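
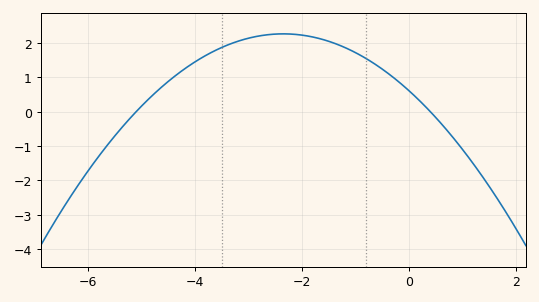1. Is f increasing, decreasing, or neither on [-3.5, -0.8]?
neither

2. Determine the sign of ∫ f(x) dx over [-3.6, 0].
positive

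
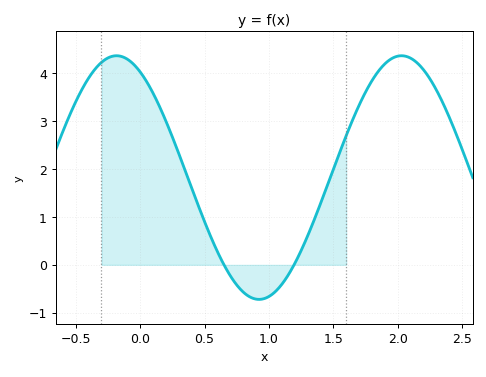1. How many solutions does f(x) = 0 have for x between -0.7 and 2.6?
2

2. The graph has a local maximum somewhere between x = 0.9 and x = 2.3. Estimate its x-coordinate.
2.03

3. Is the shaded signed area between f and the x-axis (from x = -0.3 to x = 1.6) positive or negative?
positive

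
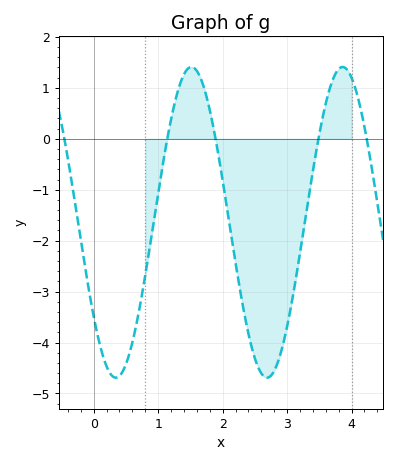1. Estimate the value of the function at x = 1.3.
0.913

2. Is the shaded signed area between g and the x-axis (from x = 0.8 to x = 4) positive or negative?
negative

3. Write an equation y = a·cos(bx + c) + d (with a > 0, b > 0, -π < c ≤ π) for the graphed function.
y = 3.05cos(2.68x + 2.22) - 1.64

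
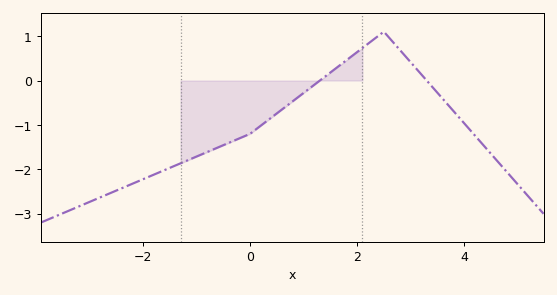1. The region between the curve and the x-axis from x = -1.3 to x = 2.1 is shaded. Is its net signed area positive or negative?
negative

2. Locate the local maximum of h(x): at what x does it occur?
2.5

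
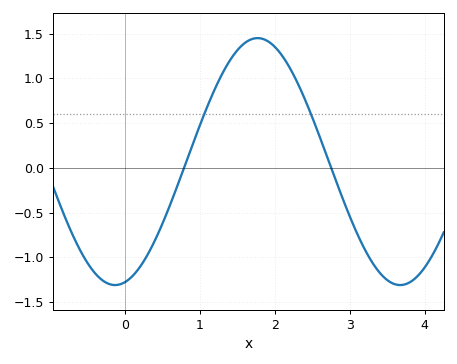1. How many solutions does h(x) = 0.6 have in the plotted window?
2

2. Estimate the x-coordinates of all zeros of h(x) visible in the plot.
0.788, 2.75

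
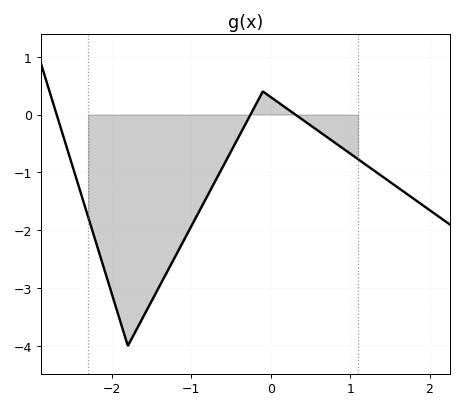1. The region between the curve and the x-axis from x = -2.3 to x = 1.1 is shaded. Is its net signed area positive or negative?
negative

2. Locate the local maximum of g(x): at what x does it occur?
-0.1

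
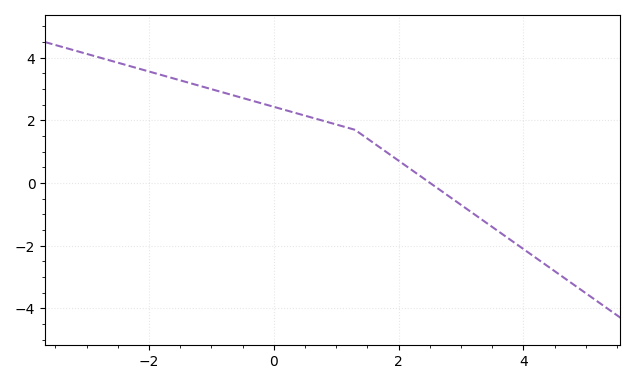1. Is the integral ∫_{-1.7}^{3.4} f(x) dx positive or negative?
positive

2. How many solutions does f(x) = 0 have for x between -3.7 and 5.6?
1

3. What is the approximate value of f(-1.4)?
3.2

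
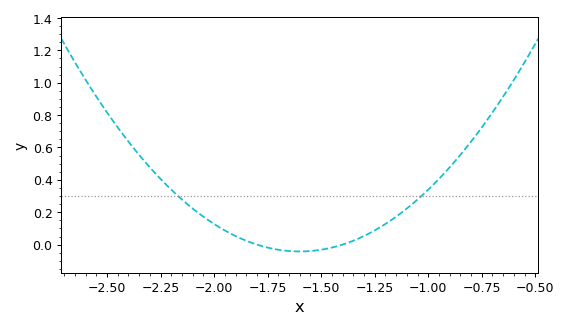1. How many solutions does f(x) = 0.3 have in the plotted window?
2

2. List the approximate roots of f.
-1.8, -1.4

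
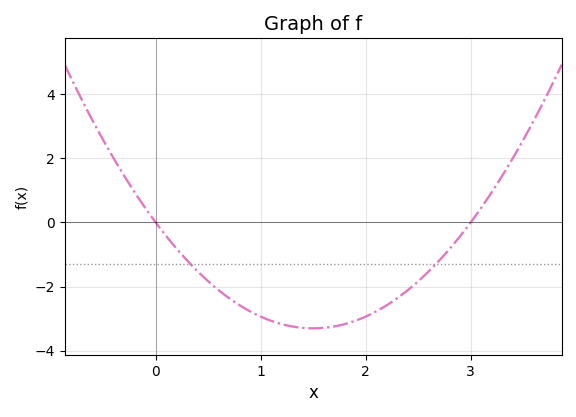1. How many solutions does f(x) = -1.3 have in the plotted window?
2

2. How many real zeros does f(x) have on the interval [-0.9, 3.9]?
2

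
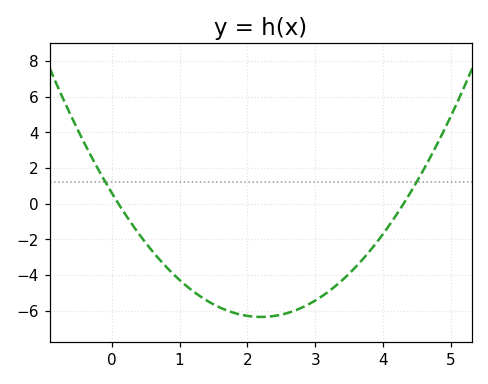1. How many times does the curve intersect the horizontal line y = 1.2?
2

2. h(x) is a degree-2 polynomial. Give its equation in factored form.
y = 1.44(x - 0.1)(x - 4.3)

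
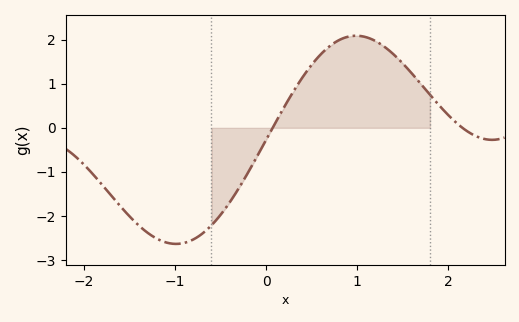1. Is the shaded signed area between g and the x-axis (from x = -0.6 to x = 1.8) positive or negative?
positive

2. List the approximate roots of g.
0.1, 2.2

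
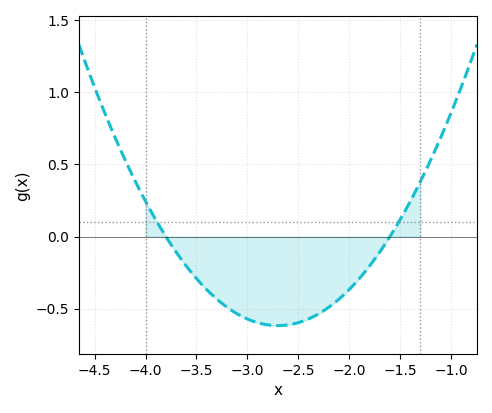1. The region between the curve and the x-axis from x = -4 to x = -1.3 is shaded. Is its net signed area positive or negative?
negative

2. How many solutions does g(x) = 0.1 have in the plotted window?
2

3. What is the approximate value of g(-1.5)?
0.1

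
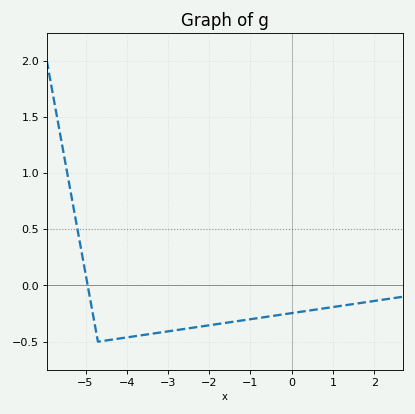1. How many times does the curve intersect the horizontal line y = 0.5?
1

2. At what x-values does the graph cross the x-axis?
-5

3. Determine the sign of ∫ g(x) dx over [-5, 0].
negative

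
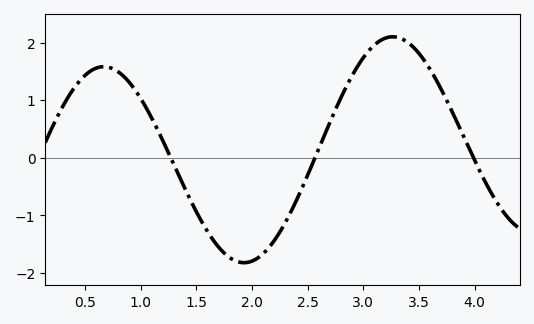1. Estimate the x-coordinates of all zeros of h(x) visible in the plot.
1.27, 2.57, 3.99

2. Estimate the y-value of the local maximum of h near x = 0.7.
1.58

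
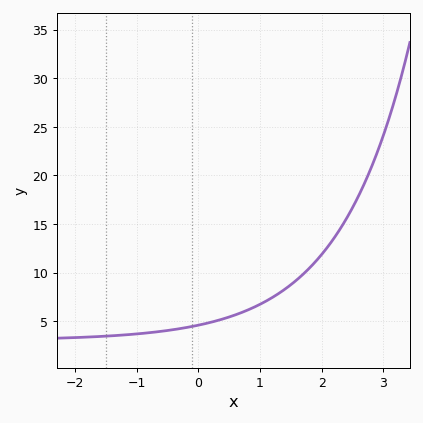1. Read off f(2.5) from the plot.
16.7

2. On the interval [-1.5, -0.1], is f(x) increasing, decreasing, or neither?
increasing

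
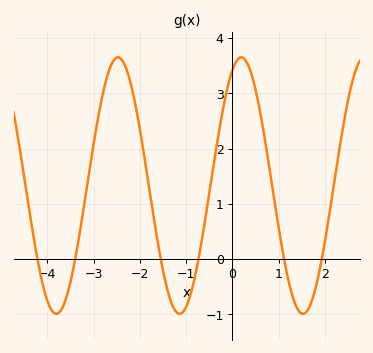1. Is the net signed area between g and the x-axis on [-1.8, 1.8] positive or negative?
positive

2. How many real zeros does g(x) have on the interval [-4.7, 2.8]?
6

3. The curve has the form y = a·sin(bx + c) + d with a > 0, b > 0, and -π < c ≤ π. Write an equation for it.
y = 2.32sin(2.4x + 1.1) + 1.33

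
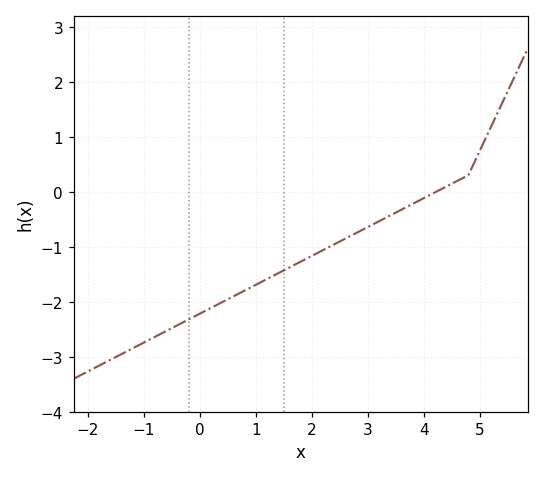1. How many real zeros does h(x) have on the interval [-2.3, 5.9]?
1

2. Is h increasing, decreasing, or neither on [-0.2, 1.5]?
increasing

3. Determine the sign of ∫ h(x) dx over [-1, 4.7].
negative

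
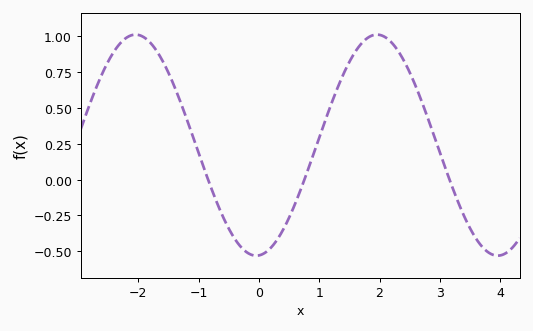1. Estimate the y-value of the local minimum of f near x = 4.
-0.52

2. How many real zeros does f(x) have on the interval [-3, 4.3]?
3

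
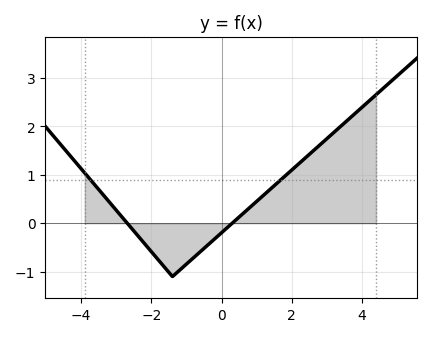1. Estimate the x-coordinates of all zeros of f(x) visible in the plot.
-2.69, 0.301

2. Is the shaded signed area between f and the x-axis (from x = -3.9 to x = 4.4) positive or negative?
positive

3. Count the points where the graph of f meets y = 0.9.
2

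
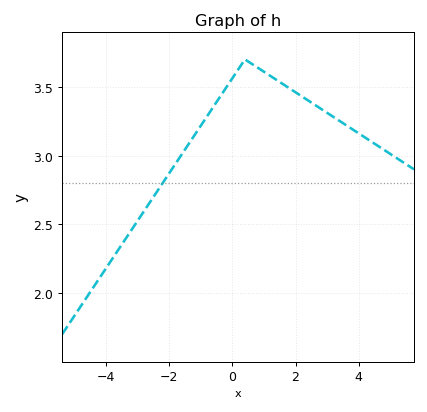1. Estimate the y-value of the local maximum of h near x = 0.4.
3.7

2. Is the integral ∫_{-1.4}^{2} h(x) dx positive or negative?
positive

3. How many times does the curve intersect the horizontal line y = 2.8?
1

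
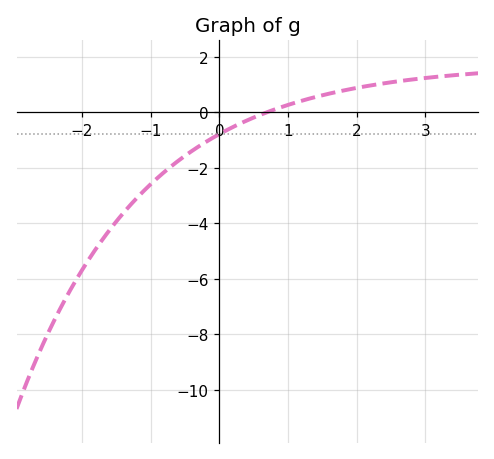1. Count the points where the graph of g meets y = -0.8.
1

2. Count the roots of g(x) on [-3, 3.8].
1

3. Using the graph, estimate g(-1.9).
-5.4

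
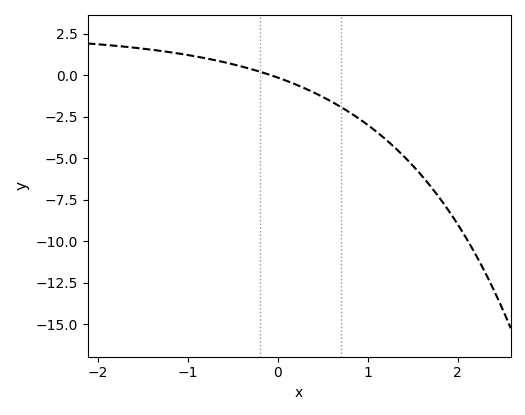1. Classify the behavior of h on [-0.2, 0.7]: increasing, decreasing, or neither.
decreasing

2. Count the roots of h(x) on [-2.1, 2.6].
1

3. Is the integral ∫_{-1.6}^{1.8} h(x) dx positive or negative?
negative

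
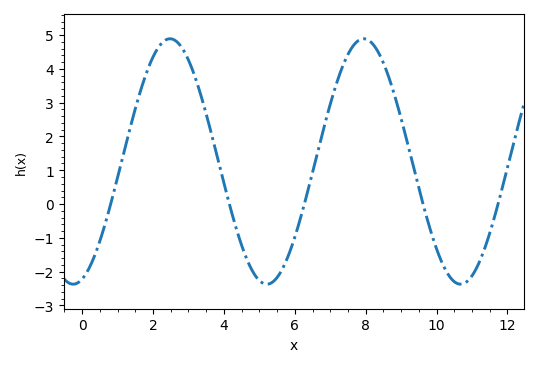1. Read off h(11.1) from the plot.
-1.9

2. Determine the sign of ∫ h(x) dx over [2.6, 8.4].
positive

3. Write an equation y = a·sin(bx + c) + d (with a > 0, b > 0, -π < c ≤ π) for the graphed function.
y = 3.63sin(1.1x - 1.3) + 1.26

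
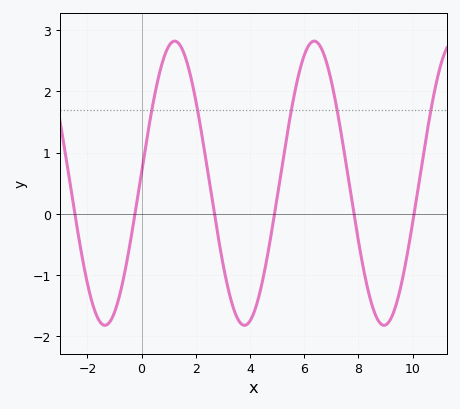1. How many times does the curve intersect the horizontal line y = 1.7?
5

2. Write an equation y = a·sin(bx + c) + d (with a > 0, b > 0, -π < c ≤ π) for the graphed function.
y = 2.32sin(1.22x + 0.08) + 0.5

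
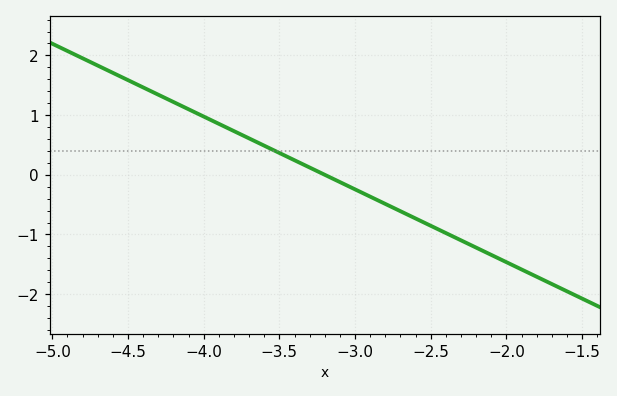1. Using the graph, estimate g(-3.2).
0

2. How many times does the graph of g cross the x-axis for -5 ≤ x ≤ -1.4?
1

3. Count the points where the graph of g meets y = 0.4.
1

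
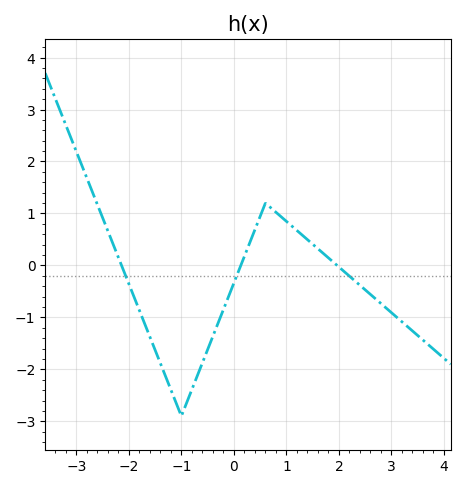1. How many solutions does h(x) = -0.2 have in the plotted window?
3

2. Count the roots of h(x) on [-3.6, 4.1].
3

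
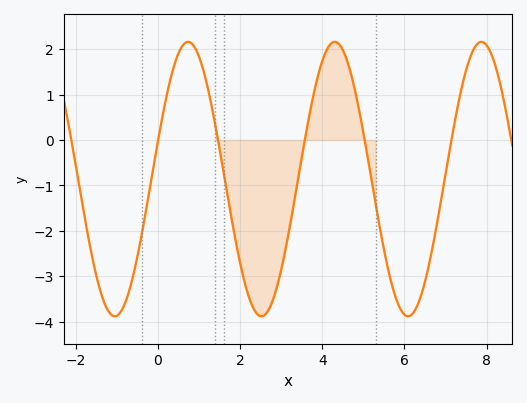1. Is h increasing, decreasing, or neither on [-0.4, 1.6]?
neither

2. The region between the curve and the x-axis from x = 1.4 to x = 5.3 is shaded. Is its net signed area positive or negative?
negative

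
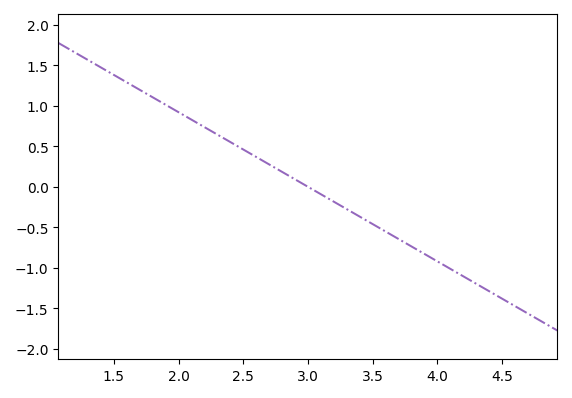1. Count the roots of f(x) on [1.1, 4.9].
1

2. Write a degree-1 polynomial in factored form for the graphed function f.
y = -0.92(x - 3)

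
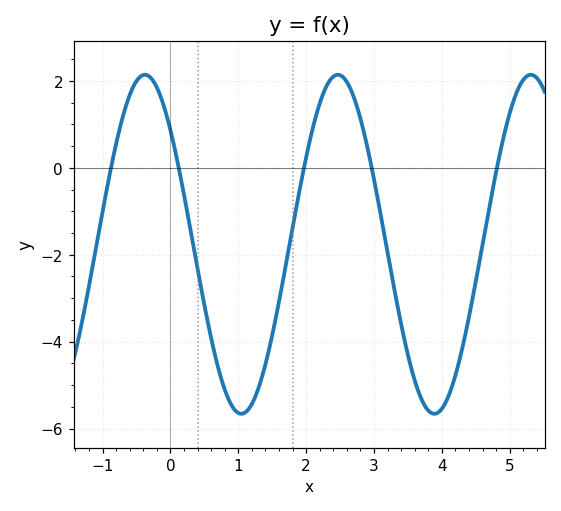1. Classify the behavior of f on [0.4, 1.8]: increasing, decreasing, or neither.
neither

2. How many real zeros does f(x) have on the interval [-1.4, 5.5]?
5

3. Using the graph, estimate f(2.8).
1.13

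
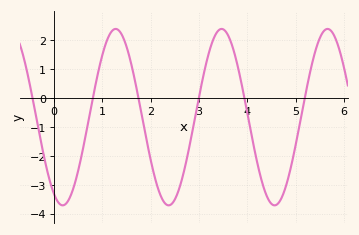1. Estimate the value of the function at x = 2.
-2.11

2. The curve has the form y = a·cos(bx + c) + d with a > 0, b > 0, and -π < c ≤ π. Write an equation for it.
y = 3.05cos(2.87x + 2.61) - 0.66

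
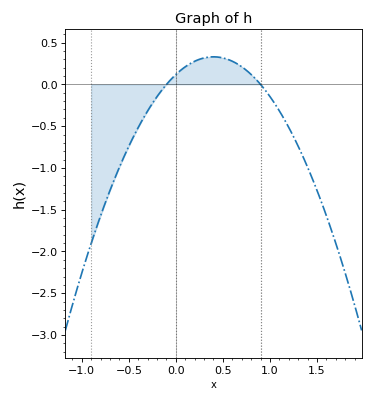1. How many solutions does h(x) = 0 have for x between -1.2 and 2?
2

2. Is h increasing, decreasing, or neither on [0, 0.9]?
neither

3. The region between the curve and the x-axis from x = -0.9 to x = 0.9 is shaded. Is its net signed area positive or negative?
negative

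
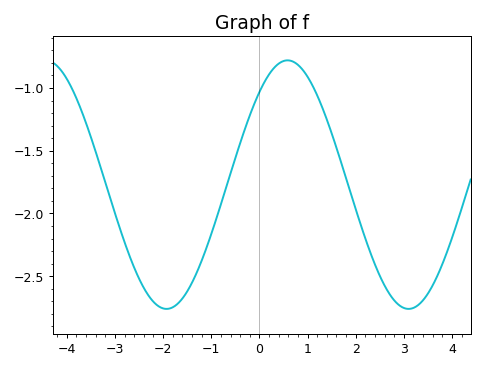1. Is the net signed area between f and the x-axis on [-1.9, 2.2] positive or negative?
negative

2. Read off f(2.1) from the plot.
-2.08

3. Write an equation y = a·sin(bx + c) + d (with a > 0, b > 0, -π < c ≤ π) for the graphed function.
y = 0.99sin(1.25x + 0.84) - 1.77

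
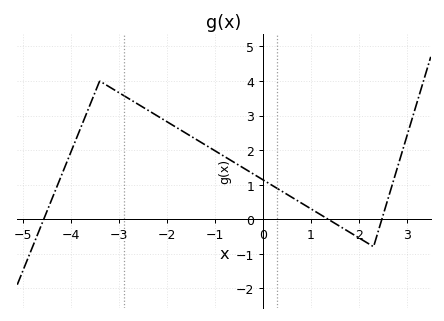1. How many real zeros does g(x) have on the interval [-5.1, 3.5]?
3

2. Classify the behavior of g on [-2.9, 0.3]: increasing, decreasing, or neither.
decreasing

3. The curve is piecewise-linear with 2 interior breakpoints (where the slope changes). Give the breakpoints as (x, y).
(-3.4, 4); (2.3, -0.8)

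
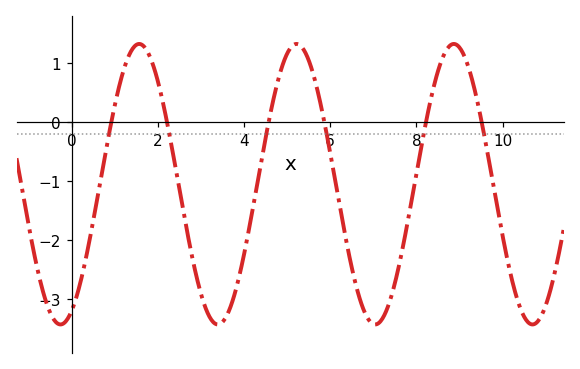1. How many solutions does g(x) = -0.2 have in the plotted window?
6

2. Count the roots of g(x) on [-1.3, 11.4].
6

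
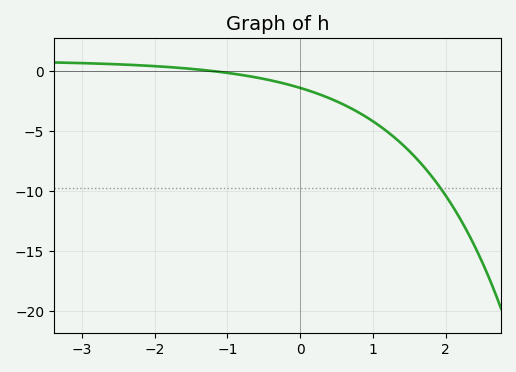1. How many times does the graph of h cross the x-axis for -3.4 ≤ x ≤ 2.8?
1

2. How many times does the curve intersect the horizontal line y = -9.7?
1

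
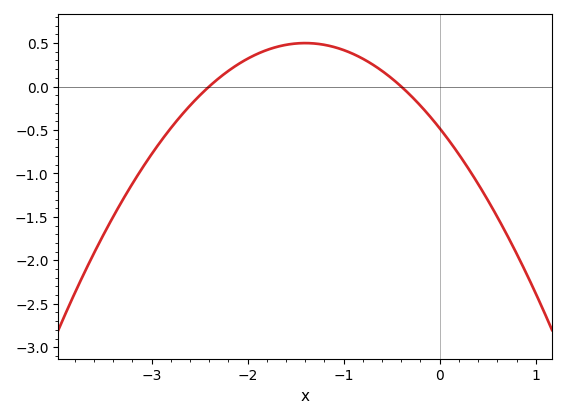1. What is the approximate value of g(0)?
-0.48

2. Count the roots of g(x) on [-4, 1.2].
2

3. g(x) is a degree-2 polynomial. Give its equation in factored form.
y = -0.5(x + 2.4)(x + 0.4)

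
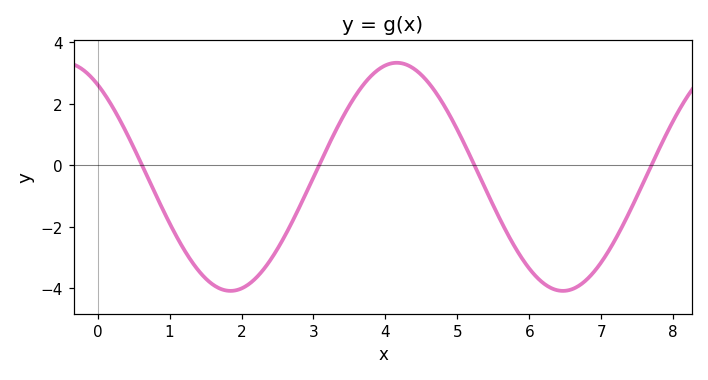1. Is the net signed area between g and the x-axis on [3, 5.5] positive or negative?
positive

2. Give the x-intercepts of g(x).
0.619, 3.08, 5.24, 7.7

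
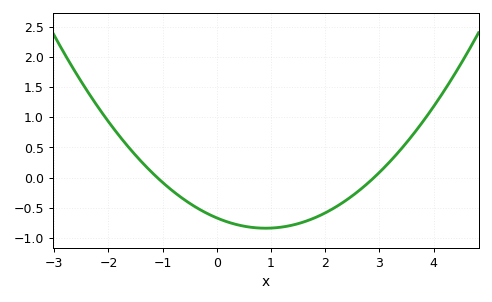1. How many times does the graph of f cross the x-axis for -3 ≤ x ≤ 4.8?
2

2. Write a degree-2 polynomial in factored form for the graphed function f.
y = 0.21(x + 1.1)(x - 2.9)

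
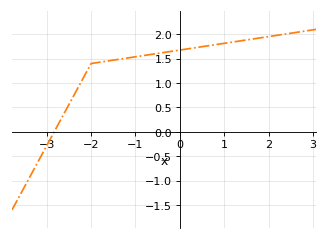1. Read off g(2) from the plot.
1.95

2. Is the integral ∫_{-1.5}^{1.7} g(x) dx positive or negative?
positive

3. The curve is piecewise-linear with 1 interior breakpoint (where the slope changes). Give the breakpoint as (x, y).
(-2, 1.4)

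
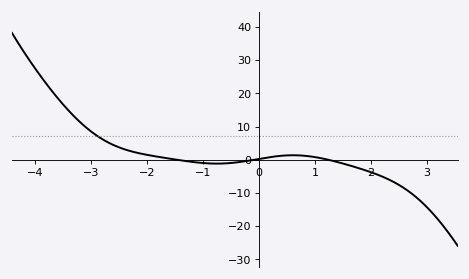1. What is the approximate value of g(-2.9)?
7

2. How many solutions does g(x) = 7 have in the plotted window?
1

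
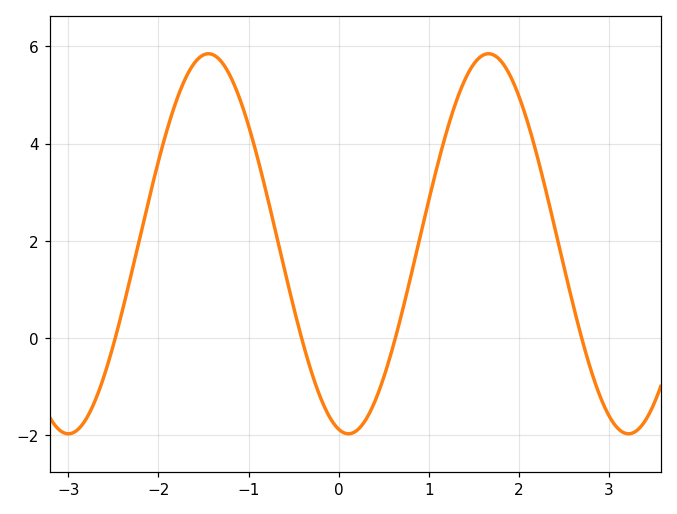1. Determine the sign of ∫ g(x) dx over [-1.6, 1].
positive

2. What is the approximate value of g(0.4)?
-1.32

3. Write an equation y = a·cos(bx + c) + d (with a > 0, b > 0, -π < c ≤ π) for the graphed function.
y = 3.91cos(2.02x + 2.92) + 1.94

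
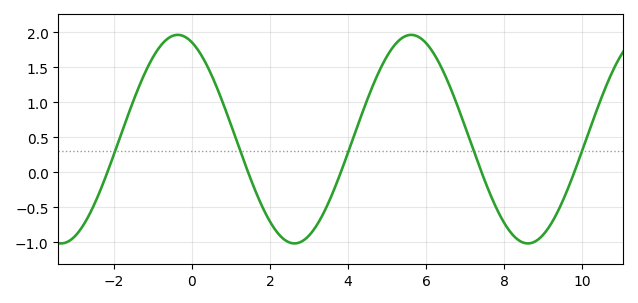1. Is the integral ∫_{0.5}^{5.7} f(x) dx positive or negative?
positive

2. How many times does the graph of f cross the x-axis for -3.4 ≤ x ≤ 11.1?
5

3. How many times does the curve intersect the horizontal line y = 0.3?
5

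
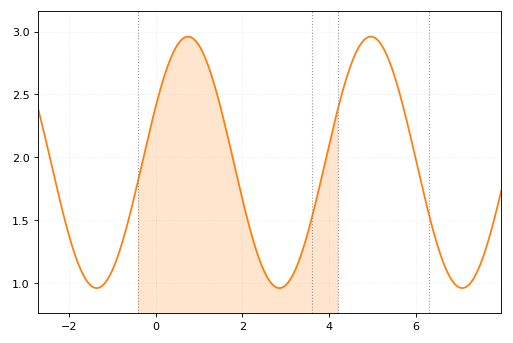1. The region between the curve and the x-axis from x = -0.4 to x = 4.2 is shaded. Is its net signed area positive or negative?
positive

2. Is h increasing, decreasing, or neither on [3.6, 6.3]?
neither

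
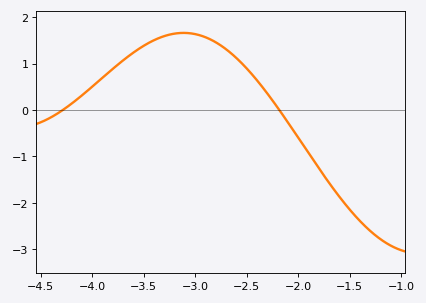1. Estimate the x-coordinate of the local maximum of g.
-3.11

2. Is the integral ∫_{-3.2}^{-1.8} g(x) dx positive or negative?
positive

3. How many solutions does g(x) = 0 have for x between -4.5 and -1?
2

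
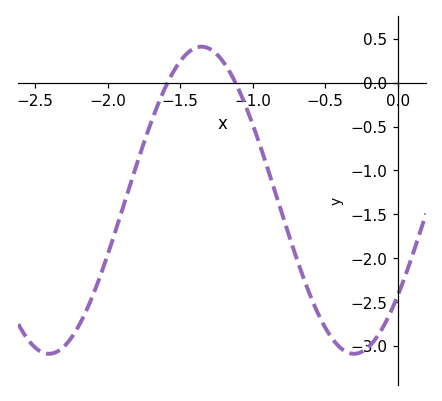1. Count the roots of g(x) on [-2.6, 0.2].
2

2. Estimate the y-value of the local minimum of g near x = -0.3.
-3.09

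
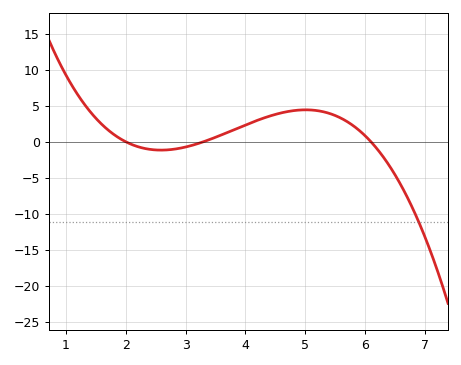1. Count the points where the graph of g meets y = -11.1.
1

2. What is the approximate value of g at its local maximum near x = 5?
4.43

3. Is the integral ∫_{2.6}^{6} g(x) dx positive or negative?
positive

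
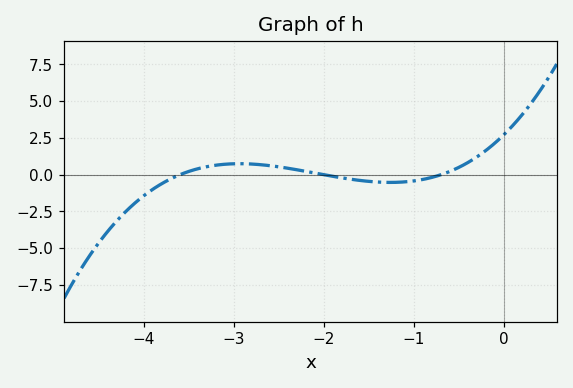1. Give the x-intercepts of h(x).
-3.6, -2, -0.7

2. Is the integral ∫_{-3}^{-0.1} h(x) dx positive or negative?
positive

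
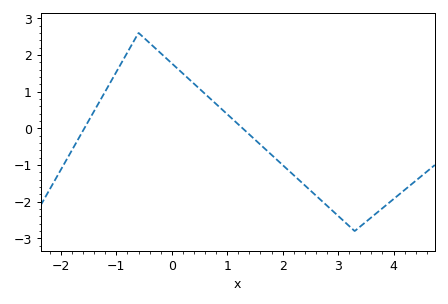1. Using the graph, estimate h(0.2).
1.49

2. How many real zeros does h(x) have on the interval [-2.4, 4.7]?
2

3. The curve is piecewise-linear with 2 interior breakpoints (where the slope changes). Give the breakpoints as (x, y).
(-0.6, 2.6); (3.3, -2.8)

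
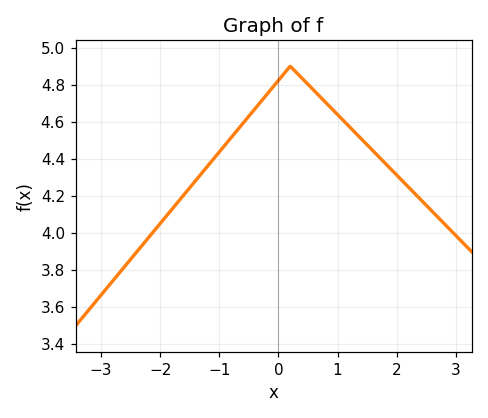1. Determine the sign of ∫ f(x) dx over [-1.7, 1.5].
positive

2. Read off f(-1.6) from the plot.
4.21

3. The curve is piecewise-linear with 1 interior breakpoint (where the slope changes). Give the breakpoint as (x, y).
(0.2, 4.9)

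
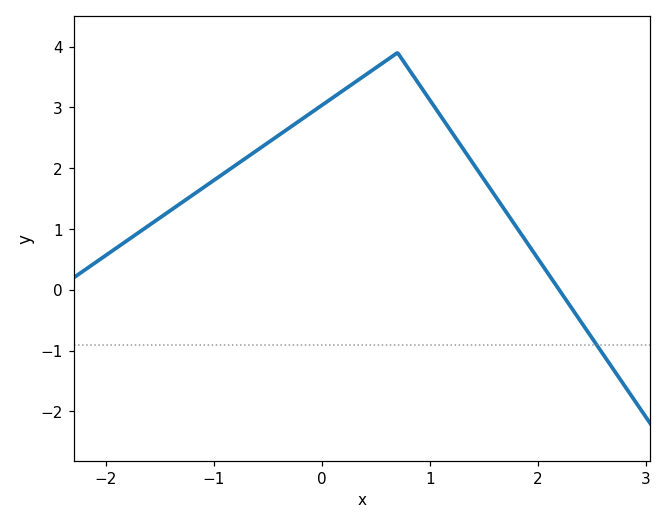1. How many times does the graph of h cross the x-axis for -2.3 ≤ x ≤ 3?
1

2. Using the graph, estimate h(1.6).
1.55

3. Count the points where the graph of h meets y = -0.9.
1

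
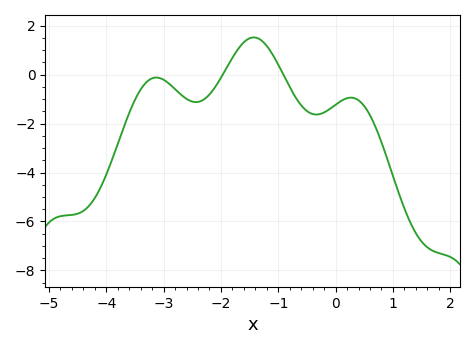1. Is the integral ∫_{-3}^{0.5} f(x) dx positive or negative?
negative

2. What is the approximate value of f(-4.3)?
-5.36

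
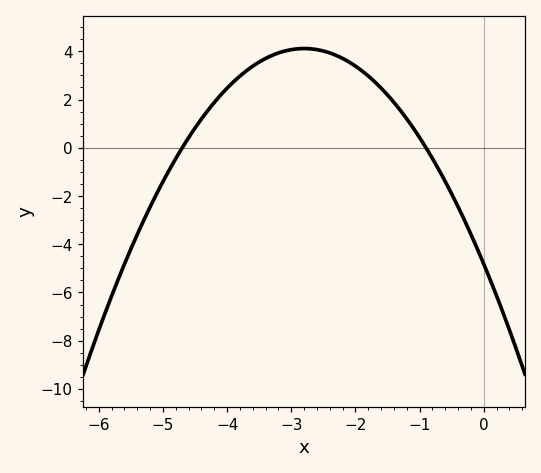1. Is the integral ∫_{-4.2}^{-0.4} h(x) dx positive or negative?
positive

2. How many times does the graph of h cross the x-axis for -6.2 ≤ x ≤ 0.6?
2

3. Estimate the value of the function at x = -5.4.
-3.6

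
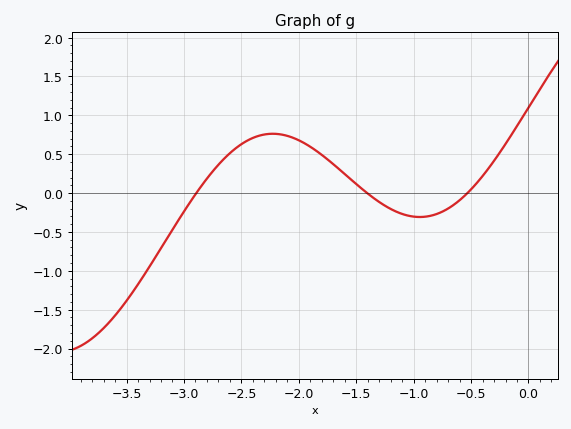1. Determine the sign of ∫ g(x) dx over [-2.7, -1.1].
positive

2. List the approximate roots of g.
-2.89, -1.41, -0.531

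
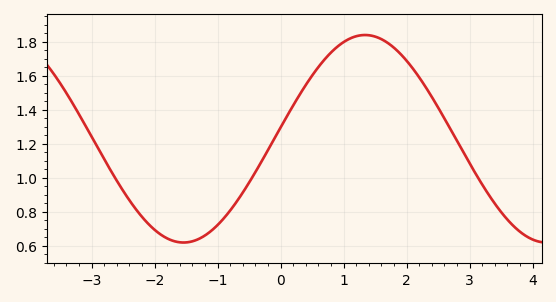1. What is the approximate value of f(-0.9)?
0.76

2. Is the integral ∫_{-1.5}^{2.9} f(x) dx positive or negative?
positive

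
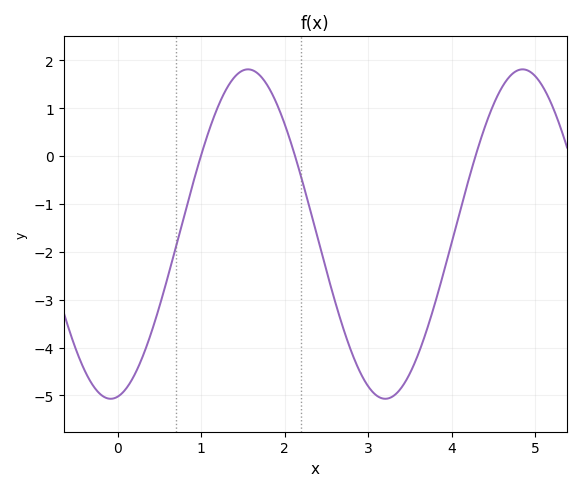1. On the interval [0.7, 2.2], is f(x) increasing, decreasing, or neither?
neither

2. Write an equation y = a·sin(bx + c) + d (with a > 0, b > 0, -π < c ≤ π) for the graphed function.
y = 3.44sin(1.9x - 1.4) - 1.63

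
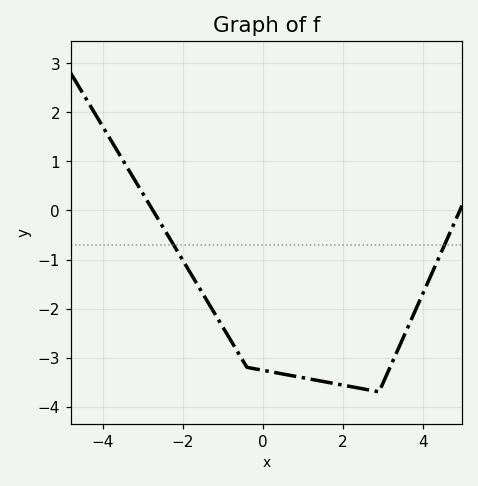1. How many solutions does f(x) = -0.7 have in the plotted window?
2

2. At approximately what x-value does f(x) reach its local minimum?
2.8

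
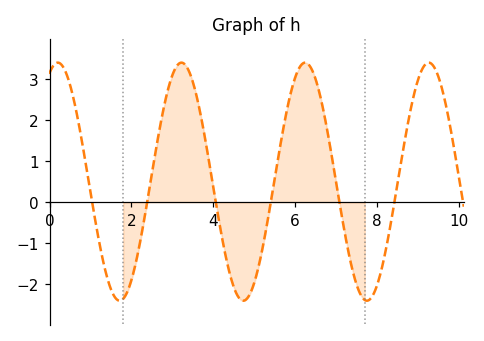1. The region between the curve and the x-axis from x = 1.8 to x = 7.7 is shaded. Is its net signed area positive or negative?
positive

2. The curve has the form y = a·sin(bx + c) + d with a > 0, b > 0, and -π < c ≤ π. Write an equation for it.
y = 2.9sin(2.08x + 1.15) + 0.5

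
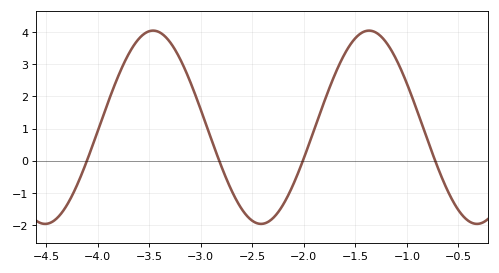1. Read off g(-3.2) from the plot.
3.2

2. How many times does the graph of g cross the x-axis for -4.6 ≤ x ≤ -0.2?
4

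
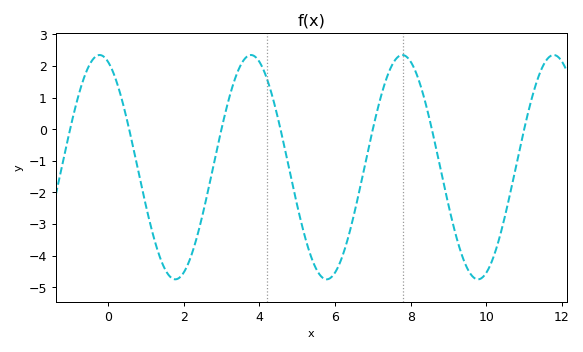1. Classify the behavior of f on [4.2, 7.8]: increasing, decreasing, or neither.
neither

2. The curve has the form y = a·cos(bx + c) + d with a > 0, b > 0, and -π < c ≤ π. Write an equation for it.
y = 3.55cos(1.57x + 0.352) - 1.2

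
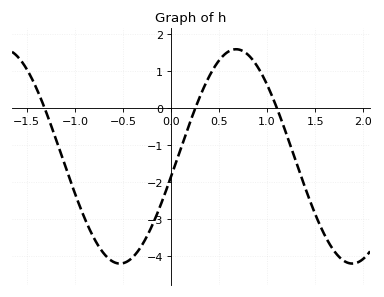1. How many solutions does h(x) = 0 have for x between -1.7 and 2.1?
3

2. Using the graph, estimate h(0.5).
1.3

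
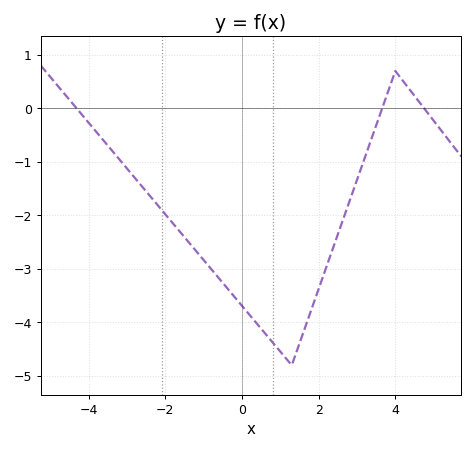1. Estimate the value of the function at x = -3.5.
-0.697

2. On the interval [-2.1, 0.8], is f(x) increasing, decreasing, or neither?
decreasing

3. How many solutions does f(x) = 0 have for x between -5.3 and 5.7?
3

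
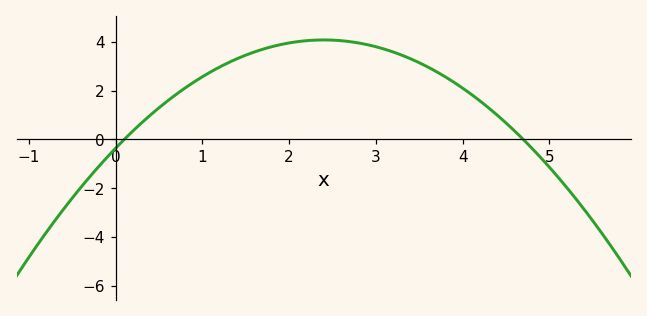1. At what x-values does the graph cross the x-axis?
0.1, 4.7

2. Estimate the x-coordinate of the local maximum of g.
2.4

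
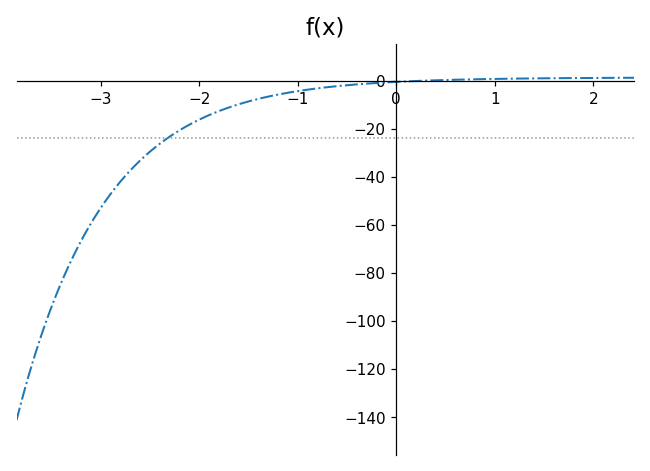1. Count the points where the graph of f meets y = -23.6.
1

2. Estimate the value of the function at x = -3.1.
-59.4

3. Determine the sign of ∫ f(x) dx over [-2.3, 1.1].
negative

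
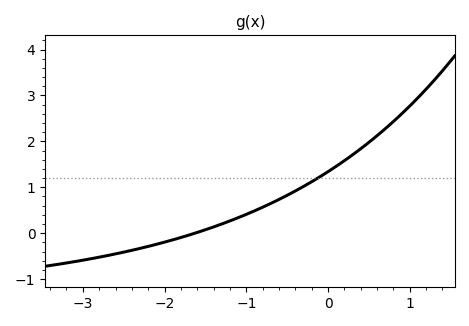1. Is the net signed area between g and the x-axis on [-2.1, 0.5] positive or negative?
positive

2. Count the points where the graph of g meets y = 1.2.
1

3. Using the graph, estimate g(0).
1.3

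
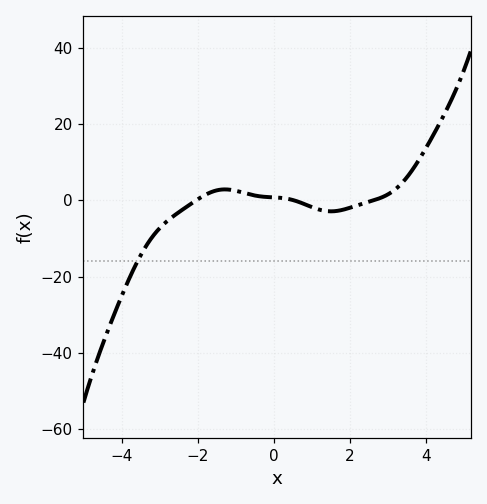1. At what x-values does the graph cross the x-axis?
-2, 0.6, 2.6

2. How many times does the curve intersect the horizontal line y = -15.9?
1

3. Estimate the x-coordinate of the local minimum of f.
1.6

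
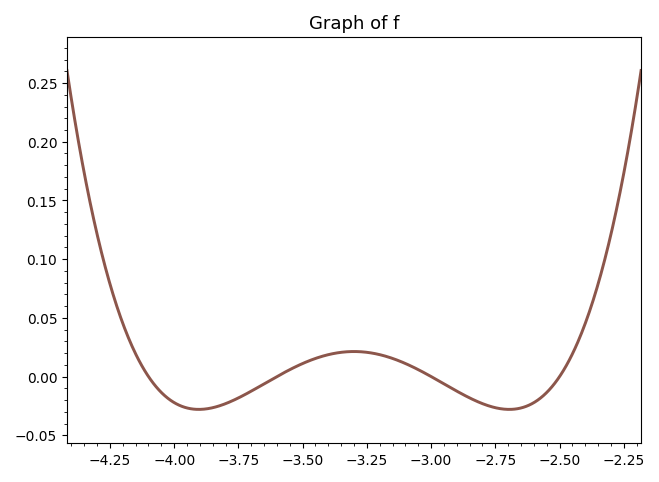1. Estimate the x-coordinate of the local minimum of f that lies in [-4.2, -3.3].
-3.9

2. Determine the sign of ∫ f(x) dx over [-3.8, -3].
positive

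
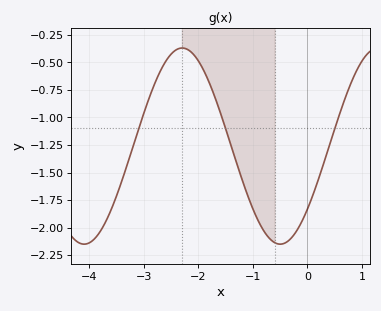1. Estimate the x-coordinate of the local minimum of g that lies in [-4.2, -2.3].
-4.1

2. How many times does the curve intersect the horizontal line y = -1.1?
3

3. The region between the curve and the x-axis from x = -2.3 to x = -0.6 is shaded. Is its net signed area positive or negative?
negative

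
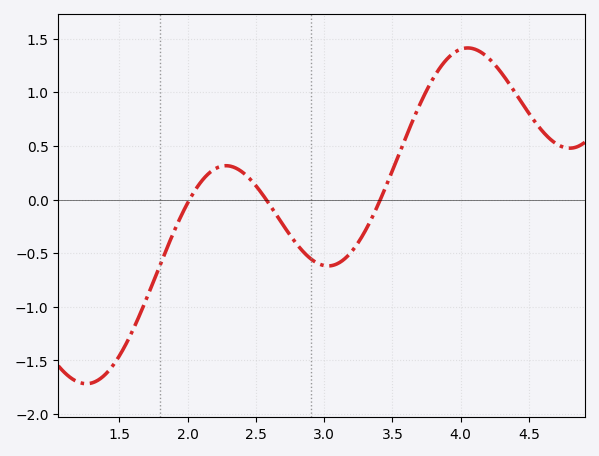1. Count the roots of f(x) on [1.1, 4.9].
3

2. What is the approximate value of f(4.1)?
1.4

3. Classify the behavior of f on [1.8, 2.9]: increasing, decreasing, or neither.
neither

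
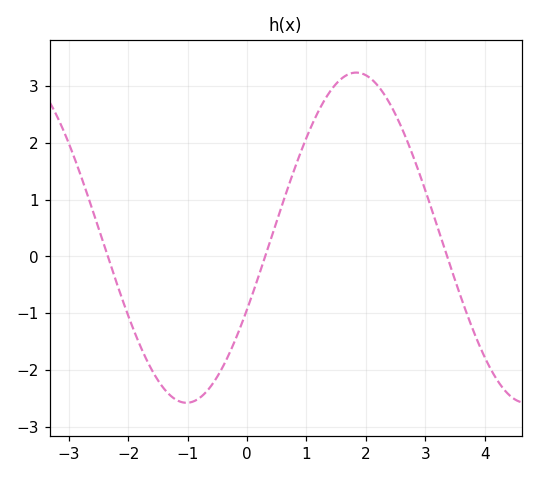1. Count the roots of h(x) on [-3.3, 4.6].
3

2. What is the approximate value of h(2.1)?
3.1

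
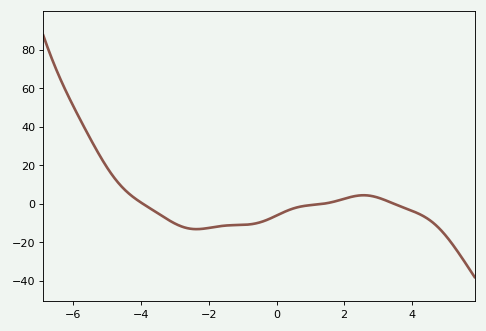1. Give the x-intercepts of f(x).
-3.96, 1.41, 3.46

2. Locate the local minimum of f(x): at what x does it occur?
-2.37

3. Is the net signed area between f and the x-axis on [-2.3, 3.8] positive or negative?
negative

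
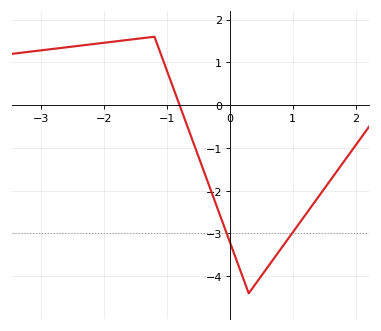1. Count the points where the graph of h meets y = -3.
2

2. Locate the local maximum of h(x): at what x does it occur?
-1.2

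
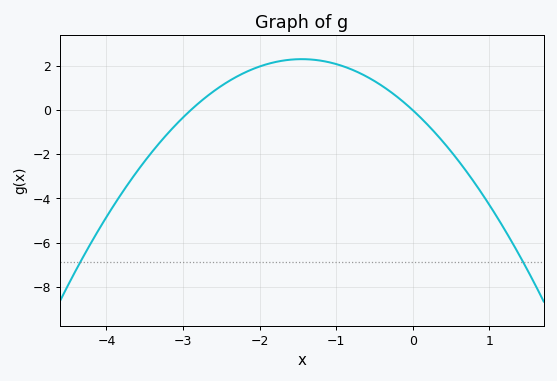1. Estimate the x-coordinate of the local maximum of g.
-1.45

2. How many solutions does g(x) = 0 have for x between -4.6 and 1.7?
2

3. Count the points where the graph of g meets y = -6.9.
2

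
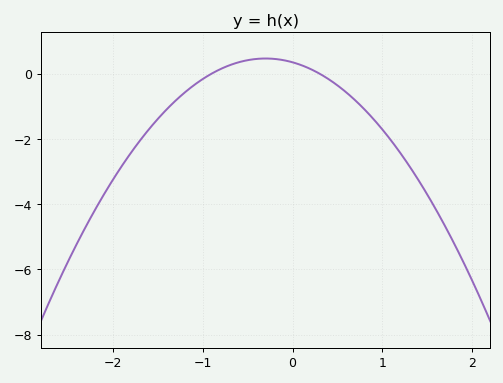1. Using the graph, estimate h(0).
0.4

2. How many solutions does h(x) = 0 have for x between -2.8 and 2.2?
2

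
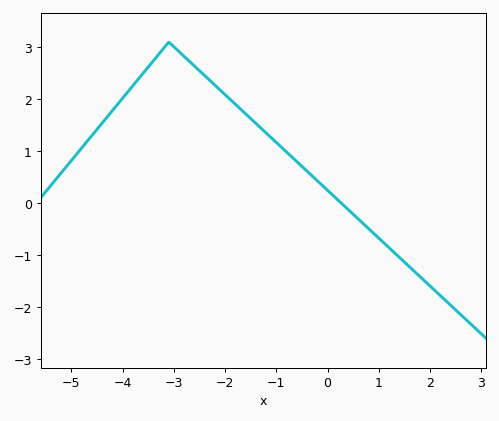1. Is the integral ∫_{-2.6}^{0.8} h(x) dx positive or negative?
positive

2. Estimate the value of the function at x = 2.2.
-1.78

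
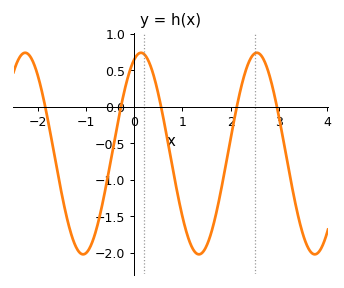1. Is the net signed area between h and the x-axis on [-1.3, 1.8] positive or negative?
negative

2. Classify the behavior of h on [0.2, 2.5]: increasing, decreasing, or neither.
neither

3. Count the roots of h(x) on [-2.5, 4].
5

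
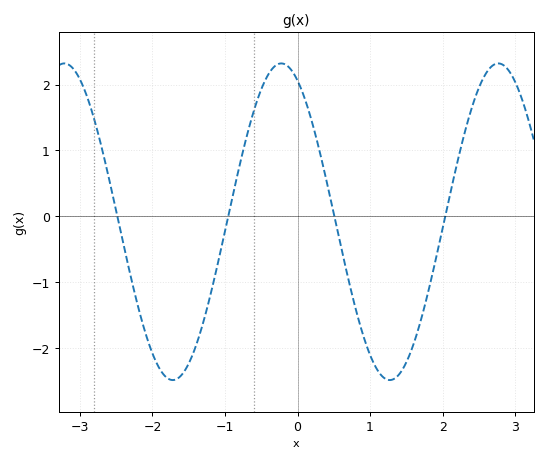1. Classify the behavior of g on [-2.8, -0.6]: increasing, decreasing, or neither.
neither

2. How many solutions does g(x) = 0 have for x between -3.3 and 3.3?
4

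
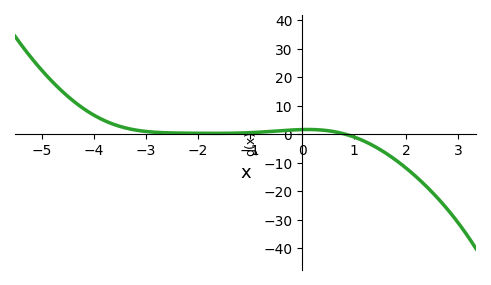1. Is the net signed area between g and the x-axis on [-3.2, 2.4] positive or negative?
negative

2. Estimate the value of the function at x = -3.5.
2.74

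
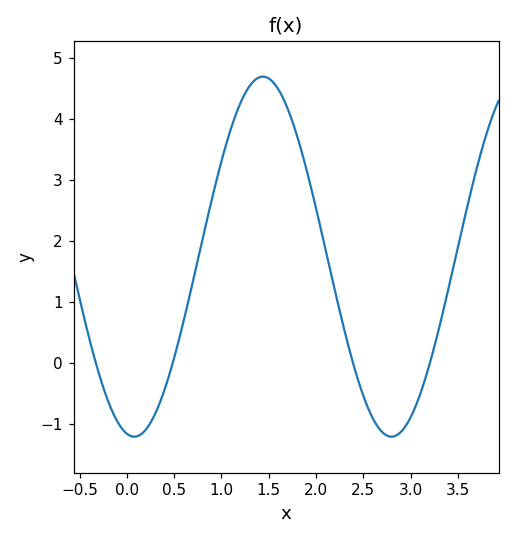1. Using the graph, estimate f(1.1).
3.84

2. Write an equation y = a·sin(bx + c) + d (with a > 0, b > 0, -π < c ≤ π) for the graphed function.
y = 2.95sin(2.31x - 1.75) + 1.74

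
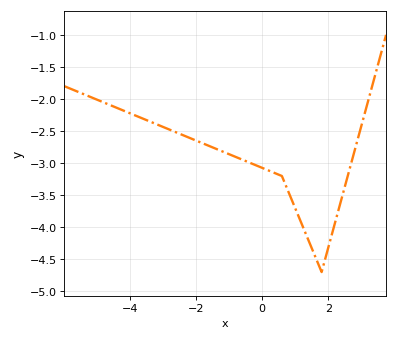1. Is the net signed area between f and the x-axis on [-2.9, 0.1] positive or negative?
negative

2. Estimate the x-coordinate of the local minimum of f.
1.8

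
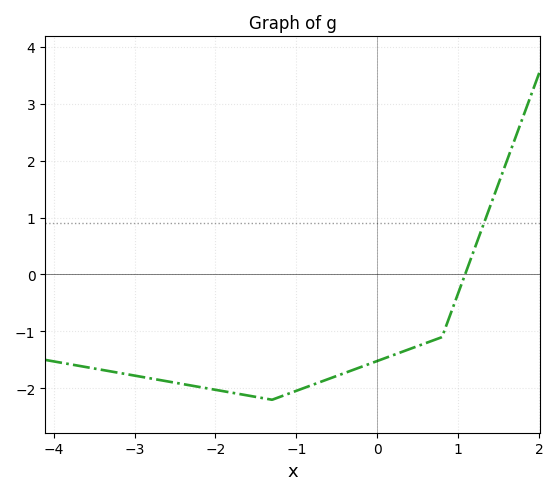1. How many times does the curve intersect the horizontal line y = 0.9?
1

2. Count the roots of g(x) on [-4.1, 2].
1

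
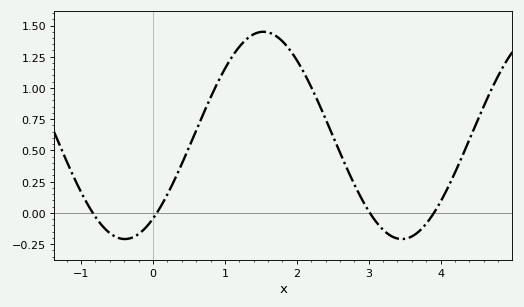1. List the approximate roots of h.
-0.838, 0.054, 3.02, 3.91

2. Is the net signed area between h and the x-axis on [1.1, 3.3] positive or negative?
positive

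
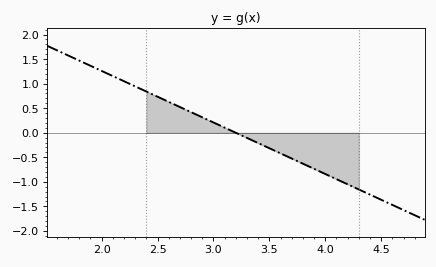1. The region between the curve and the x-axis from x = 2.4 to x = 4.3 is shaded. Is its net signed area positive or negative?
negative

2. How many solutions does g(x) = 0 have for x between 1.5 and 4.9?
1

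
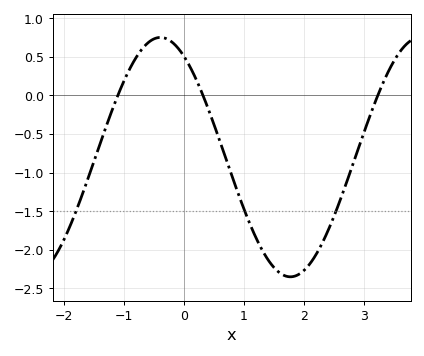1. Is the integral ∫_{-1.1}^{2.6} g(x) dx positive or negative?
negative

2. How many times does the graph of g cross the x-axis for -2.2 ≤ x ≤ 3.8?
3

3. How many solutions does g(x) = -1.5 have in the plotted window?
3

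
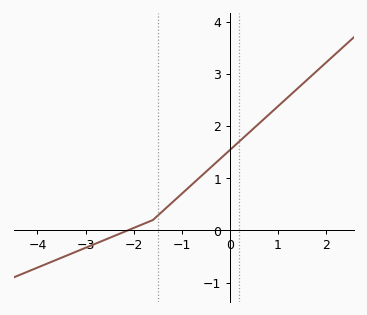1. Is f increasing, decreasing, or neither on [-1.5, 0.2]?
increasing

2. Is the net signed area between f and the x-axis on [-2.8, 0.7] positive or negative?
positive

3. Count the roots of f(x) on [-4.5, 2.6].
1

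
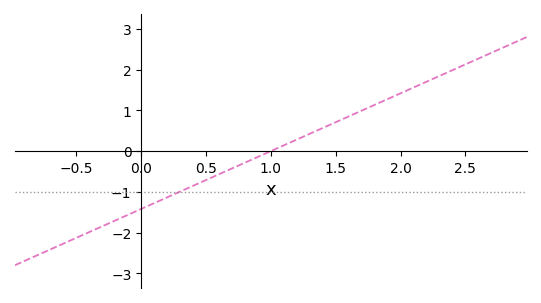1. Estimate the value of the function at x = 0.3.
-0.994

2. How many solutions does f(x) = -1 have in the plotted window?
1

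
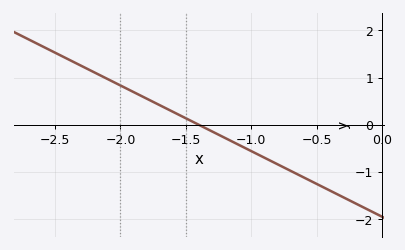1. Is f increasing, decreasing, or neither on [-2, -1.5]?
decreasing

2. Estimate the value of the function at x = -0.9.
-0.695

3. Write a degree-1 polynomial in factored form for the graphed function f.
y = -1.39(x + 1.4)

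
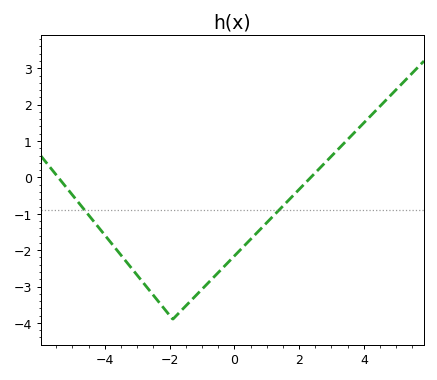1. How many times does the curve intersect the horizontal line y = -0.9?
2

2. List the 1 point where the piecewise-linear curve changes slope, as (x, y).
(-1.9, -3.9)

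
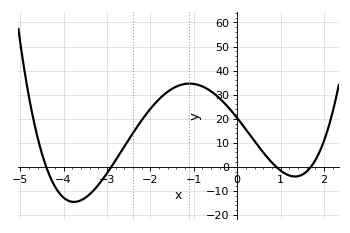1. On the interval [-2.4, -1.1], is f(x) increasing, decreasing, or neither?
increasing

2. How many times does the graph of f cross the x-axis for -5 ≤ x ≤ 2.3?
4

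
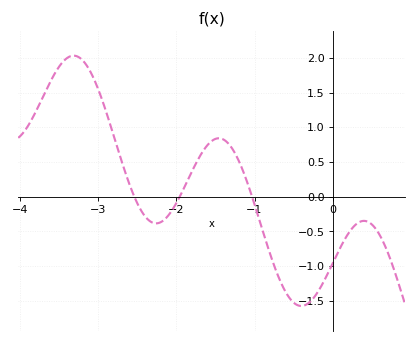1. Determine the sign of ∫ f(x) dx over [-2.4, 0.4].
negative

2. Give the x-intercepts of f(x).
-2.5, -2, -1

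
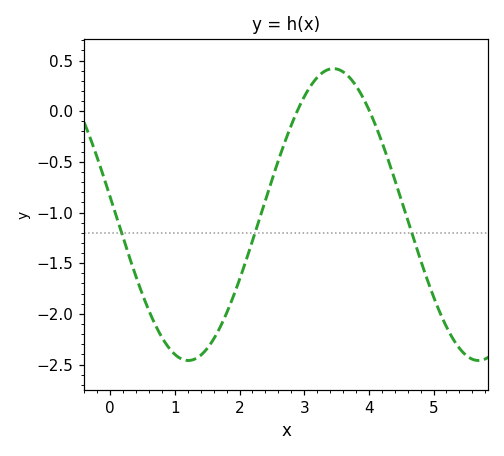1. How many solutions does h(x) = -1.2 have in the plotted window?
3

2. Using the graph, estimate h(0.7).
-2.11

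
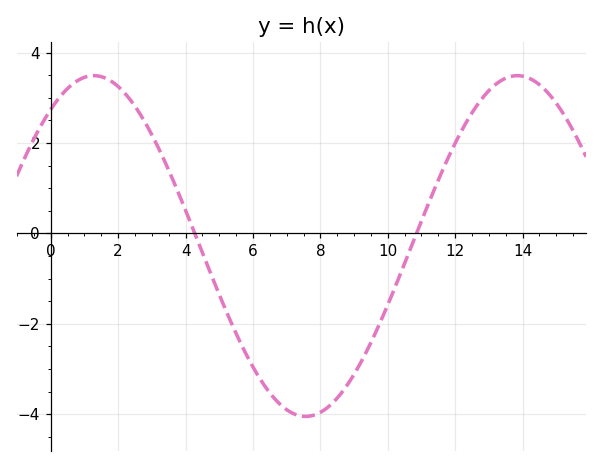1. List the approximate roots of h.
4.27, 10.9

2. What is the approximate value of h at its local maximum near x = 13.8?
3.49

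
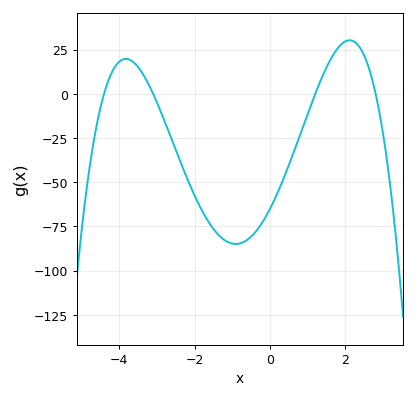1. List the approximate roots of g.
-4.4, -3.1, 1.2, 2.8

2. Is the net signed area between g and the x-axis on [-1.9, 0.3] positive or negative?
negative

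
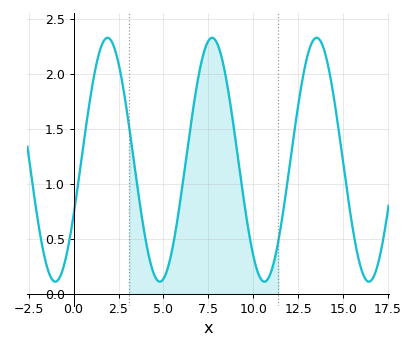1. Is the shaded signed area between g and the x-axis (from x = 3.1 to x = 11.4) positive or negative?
positive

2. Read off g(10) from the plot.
0.35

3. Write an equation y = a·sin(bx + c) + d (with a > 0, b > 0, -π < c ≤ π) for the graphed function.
y = 1.11sin(1.1x - 0.47) + 1.22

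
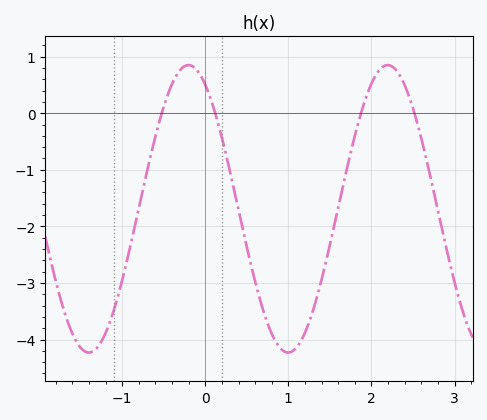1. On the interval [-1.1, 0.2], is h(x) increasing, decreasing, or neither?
neither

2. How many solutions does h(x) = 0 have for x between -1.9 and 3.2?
4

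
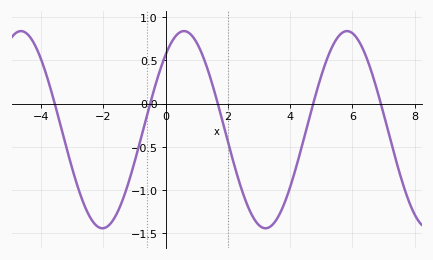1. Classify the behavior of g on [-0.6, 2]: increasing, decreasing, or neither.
neither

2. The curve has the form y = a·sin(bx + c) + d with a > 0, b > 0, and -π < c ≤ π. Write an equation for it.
y = 1.14sin(1.2x + 0.86) - 0.3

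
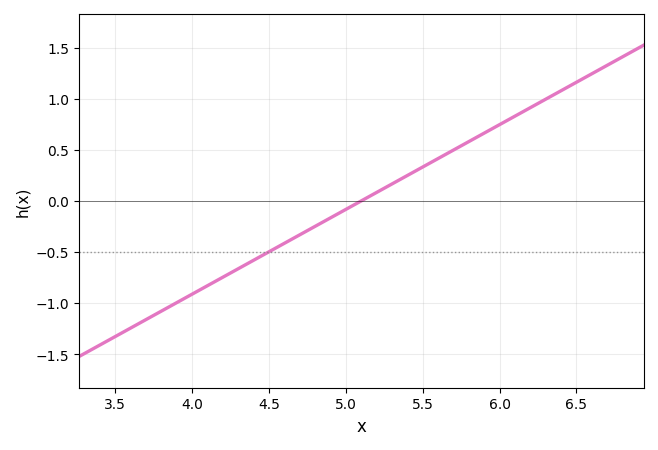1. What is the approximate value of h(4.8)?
-0.25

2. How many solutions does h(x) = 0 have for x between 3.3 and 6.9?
1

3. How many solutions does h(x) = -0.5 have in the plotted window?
1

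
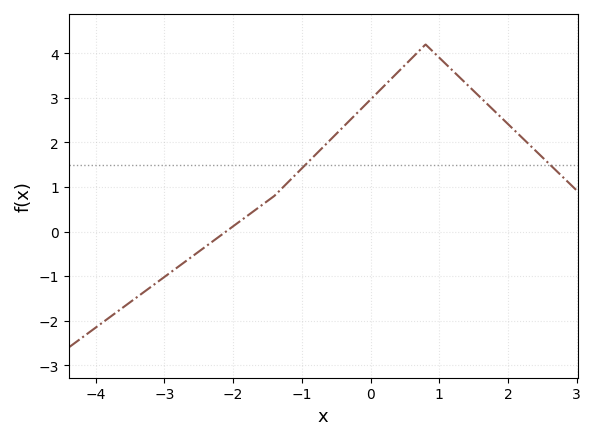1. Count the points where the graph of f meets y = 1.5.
2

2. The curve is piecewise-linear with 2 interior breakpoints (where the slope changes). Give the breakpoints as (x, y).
(-1.4, 0.8); (0.8, 4.2)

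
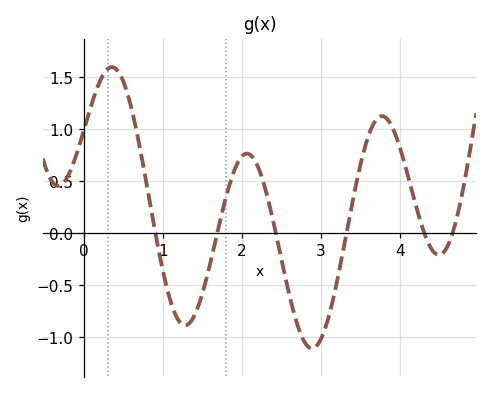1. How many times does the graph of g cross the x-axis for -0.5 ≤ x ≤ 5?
6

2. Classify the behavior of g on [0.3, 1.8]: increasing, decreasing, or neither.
neither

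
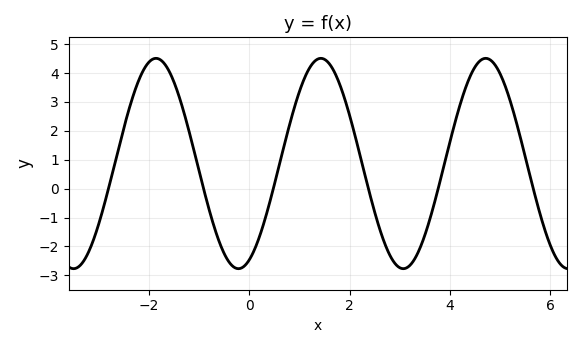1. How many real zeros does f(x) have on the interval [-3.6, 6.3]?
6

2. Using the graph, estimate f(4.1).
2.3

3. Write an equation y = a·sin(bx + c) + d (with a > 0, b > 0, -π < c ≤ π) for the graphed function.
y = 3.64sin(1.9x - 1.2) + 0.87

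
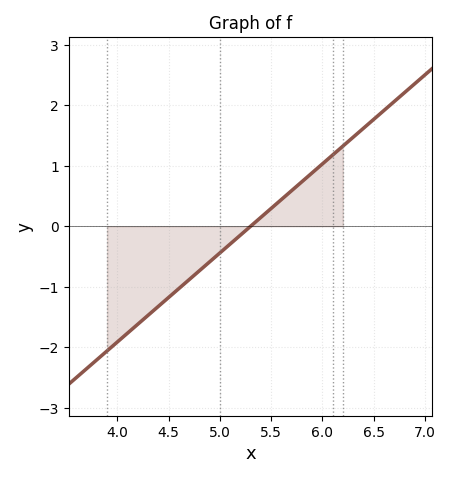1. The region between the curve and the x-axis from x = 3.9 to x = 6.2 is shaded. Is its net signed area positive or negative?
negative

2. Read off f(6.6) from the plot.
1.9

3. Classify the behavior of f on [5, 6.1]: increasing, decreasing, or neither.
increasing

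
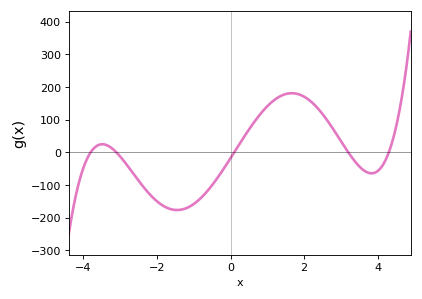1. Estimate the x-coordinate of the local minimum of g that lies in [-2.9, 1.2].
-1.4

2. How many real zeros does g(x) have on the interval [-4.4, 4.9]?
5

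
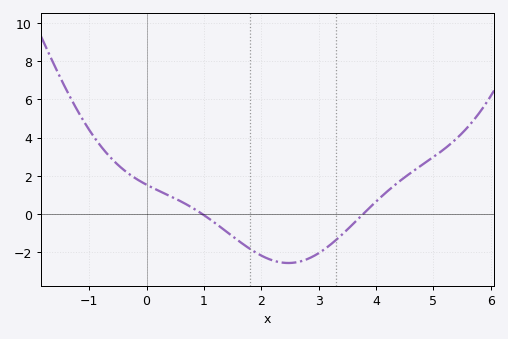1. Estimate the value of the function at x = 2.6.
-2.6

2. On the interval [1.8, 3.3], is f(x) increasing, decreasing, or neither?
neither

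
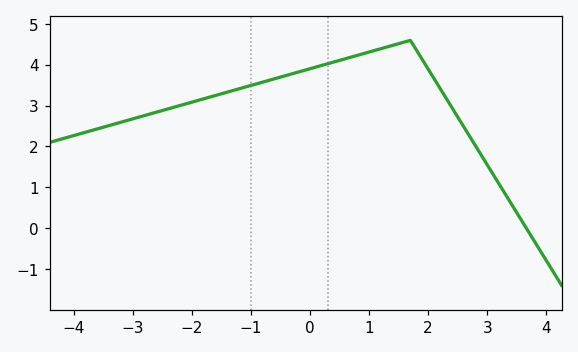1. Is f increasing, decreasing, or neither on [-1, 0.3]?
increasing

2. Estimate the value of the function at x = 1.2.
4.4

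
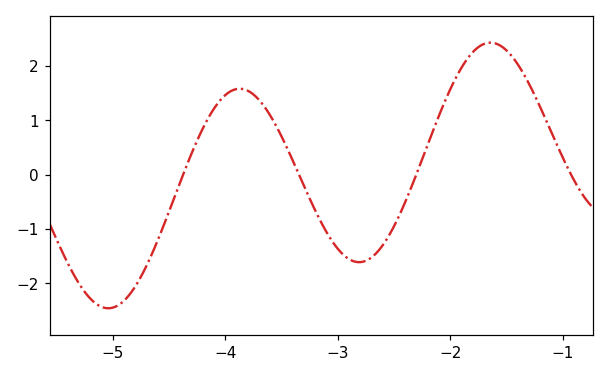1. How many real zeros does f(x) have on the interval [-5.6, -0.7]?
4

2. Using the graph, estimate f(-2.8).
-1.6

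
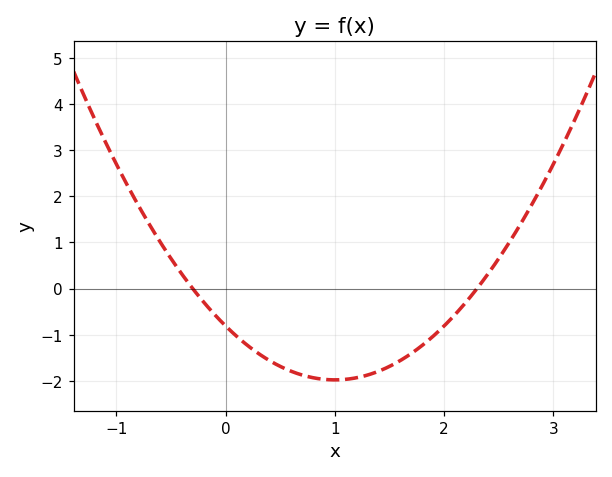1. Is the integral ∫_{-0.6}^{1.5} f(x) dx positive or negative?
negative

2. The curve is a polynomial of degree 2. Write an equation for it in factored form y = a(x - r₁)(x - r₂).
y = 1.17(x + 0.3)(x - 2.3)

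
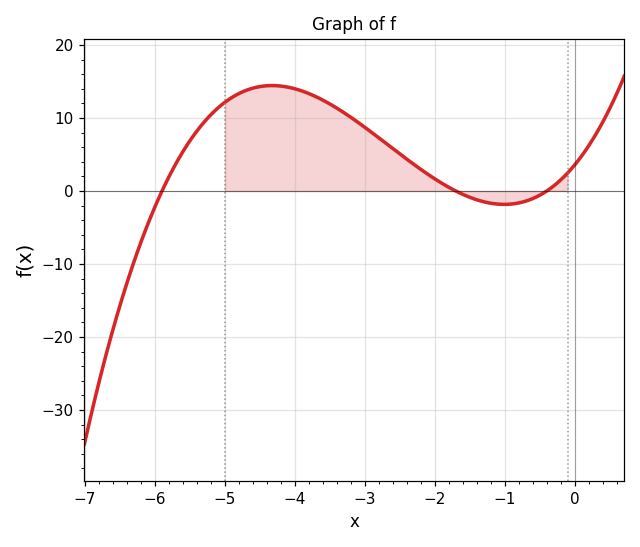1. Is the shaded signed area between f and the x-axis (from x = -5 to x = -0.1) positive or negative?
positive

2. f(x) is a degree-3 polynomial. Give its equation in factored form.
y = 0.89(x + 5.9)(x + 1.7)(x + 0.4)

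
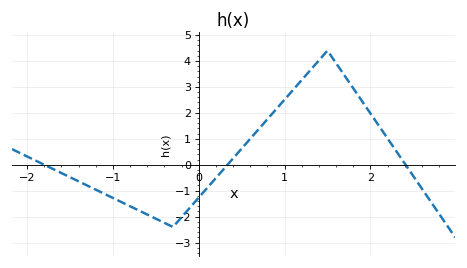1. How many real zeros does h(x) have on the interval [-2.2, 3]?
3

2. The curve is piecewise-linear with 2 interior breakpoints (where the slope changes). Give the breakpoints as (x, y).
(-0.3, -2.4); (1.5, 4.4)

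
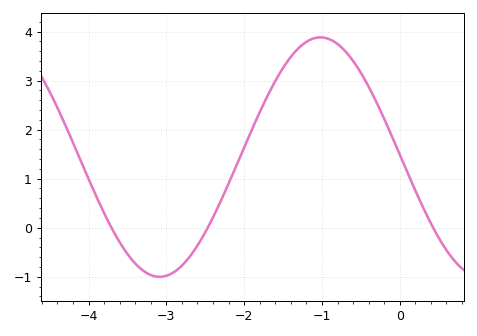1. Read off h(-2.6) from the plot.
-0.363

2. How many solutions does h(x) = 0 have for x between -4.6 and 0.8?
3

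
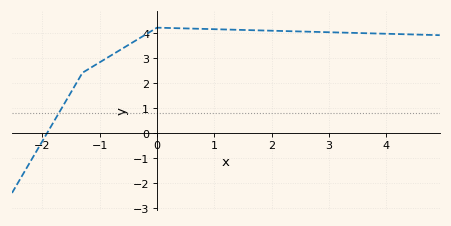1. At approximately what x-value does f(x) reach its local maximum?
0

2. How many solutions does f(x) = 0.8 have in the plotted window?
1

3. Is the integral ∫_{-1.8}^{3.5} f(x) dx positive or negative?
positive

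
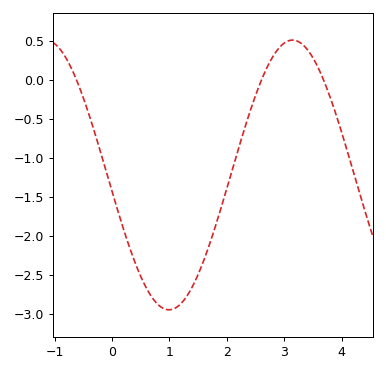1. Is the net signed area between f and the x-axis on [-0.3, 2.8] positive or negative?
negative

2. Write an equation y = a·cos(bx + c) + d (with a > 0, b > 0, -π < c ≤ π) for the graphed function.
y = 1.73cos(1.5x + 1.7) - 1.22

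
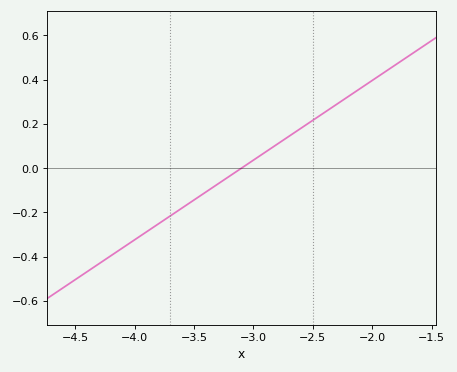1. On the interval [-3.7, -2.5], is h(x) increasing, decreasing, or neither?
increasing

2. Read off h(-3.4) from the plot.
-0.108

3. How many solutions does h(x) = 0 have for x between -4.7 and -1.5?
1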